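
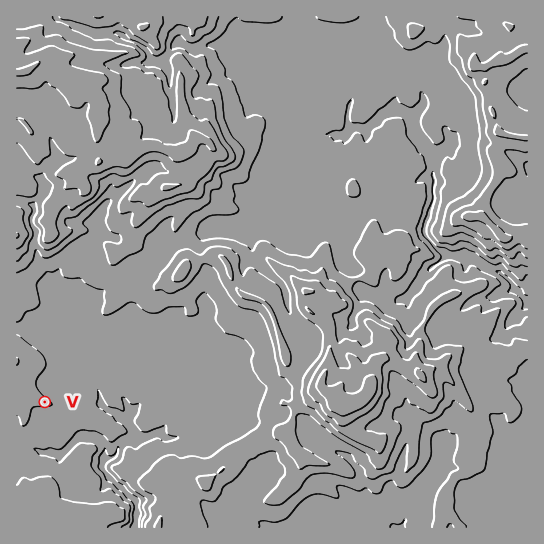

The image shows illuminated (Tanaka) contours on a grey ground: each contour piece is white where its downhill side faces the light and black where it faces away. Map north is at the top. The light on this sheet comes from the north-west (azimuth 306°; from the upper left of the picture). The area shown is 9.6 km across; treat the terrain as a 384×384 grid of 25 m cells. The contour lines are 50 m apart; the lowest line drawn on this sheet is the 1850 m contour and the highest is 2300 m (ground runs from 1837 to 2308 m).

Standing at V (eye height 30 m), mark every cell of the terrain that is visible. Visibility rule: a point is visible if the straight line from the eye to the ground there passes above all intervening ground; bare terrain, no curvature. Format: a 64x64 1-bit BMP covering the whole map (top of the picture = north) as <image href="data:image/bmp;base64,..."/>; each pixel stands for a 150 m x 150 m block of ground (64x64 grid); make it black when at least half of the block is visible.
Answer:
<image width="64" height="64" href="data:image/bmp;base64,Qk0+AgAAAAAAAD4AAAAoAAAAQAAAAEAAAAABAAEAAAAAAAACAAATCwAAEwsAAAIAAAAAAAAA////AAAAAAD4gMAAAAAAAP/4wAAAAAAA//zgAAAAAAD3/GAAAAAAAP8QIAAAAAAA/8PhAAAAAAD/x/mAAAAAAP+P7cAQAAAA+wf/4DAAAAABhf/wYAAAAACA//zAGAAA/BAT/8BAAAD+ORo/wYAAAP/hjw/jgAAA/8HPh++AAAD/GP/H/wAAAP+Sf8e/AAAA/4d/z/wAAAD/L/+f/AAAAP5//3/+AAAA/v/+/8YAAAA5//7fwgAAAAP3/n+AAAAAB+f+f4AAAAAP9/7/gAAAAB////+CAAAA///+/wwAAAD///z/EAAAAP///P4QAAAA7//88BAAAAD/+PjgAAAAAP/8eOAAAAAA//5Y4AAAAAD8/9hAAAAAAP5/MAAAAAAA/+IwAAAAAADPwjAAAAAAAAAbEAAAAAAAAD/4AAAAAAAB//wAAAAAAAf3/wAAAAAAQ/H+AAAAAAADODwAAAAAAAMcAAAAAAAAAD4AAAAAAAAgPwAgAAAAACABgEAAAAAAYADAAAAAAABgAAAAAAAAAMAAAAAAAAAAgAAAAAAAAAAAAAAAAAAAAAAAAAAAAAAAAAAAAAAAAAAAAAAAAAAAAAAAAAAAAAAAgAAAAAAAAAAgAAAAAAAAAAAAAAAAAAAAAAAAAAAAAAAAAAAAAAAAAAAAAAAAAAAAAAAAAAAAAAAAAAAAAAAAAA=="/>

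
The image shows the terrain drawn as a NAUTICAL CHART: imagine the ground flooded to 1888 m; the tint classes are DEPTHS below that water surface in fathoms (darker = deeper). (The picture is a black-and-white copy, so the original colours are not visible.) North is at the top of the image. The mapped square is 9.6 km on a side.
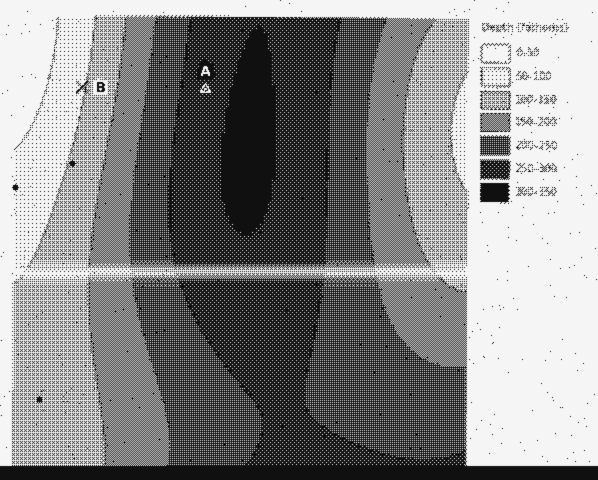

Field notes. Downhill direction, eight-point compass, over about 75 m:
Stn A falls E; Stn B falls E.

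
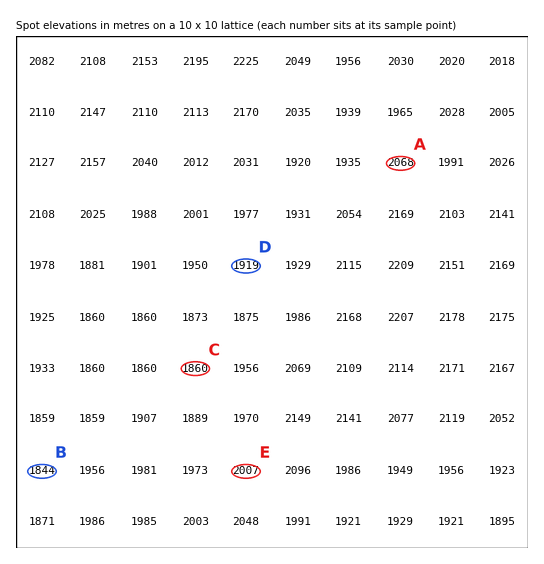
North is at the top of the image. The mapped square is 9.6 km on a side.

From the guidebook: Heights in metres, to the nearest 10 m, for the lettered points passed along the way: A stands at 2070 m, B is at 1840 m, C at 1860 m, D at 1920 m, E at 2010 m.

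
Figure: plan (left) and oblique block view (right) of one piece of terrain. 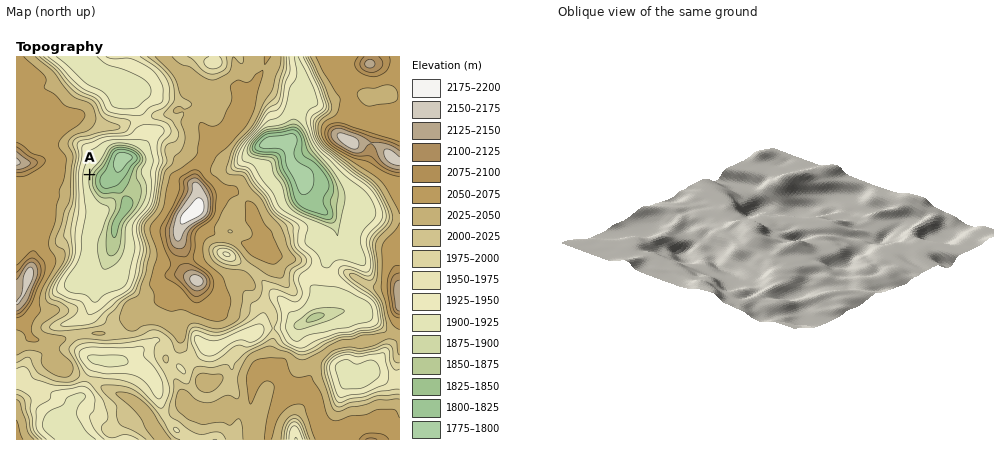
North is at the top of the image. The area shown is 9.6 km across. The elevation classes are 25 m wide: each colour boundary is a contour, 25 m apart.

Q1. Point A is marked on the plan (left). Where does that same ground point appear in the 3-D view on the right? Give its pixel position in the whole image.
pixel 674 260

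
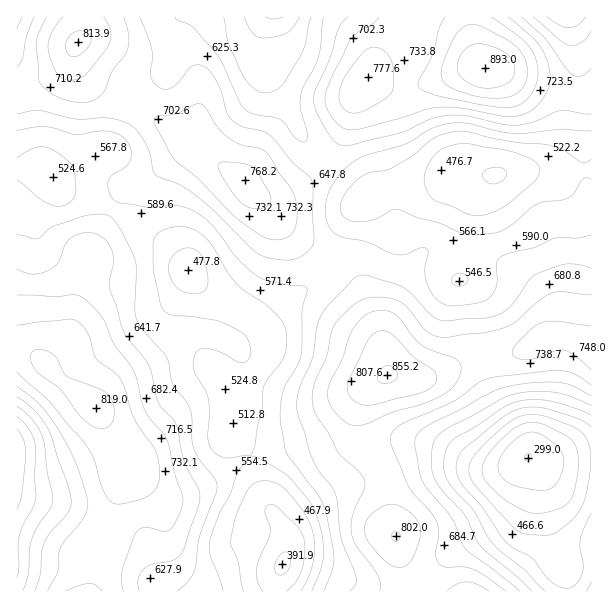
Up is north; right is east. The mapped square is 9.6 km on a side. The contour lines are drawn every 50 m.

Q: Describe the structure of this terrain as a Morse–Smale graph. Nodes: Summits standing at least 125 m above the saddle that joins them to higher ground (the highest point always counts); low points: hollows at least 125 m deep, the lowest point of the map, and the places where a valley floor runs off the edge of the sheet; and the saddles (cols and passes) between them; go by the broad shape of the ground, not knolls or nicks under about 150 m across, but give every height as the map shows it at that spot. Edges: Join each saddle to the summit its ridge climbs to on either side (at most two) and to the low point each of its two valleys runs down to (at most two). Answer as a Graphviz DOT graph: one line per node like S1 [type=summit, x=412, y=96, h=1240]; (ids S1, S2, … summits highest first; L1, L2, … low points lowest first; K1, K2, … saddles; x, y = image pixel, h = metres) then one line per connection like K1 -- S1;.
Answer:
graph terrain {
  S1 [type=summit, x=485, y=68, h=893];
  S2 [type=summit, x=387, y=375, h=855];
  S3 [type=summit, x=96, y=408, h=819];
  S4 [type=summit, x=78, y=42, h=814];
  L1 [type=low, x=528, y=458, h=299];
  L2 [type=low, x=284, y=564, h=392];
  L3 [type=low, x=275, y=17, h=443];
  L4 [type=low, x=495, y=174, h=446];
  L5 [type=low, x=17, y=459, h=459];
  L6 [type=low, x=567, y=17, h=513];
  K1 [type=saddle, x=108, y=521, h=735];
  K2 [type=saddle, x=486, y=357, h=731];
  K3 [type=saddle, x=384, y=470, h=714];
  K4 [type=saddle, x=144, y=108, h=692];
  K5 [type=saddle, x=576, y=96, h=669];
  K6 [type=saddle, x=327, y=254, h=633];
  K7 [type=saddle, x=330, y=161, h=625];
  K8 [type=saddle, x=113, y=209, h=596];
  K9 [type=saddle, x=584, y=170, h=548];
  K1 -- S3;
  K1 -- L2;
  K1 -- L5;
  K2 -- S2;
  K2 -- L1;
  K2 -- L4;
  K3 -- S2;
  K3 -- L1;
  K3 -- L2;
  K4 -- S4;
  K4 -- L2;
  K4 -- L3;
  K5 -- S1;
  K5 -- L4;
  K5 -- L6;
  K6 -- S2;
  K6 -- S4;
  K6 -- L2;
  K6 -- L4;
  K7 -- S1;
  K7 -- S4;
  K7 -- L4;
  K7 -- L3;
  K8 -- S3;
  K8 -- S4;
  K8 -- L2;
  K9 -- S1;
  K9 -- S2;
  K9 -- L4;
}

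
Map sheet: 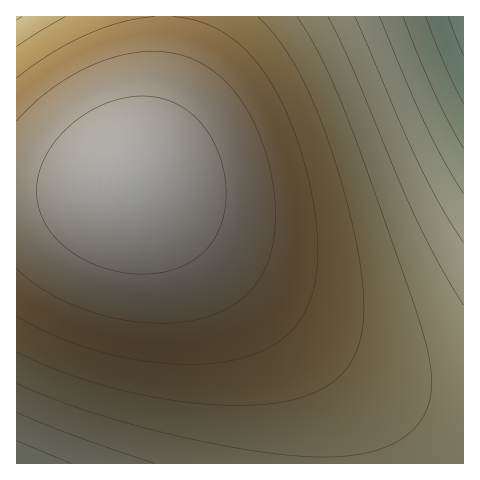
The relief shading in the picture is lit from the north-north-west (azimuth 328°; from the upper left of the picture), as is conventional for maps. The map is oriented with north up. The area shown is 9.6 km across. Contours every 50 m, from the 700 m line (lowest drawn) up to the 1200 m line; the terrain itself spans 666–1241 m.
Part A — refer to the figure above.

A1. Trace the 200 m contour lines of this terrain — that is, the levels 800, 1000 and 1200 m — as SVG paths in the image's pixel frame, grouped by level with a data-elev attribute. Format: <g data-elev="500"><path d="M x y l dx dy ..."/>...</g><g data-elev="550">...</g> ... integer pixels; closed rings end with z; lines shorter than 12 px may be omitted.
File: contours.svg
<g data-elev="800"><path d="M463 148l-29-57-31-74"/></g><g data-elev="1000"><path d="M17 383l58 24 68 20 77 18 67 10 46 2 36-5 15-4 14-7 12-8 9-10 9-17 4-21-2-24-8-33-50-142-28-76-24-54-23-39"/></g><g data-elev="1200"><path d="M128 273l18 1 18-2 16-5 13-7 12-9 9-12 7-14 4-16 1-19-2-19-6-19-9-18-10-14-14-11-14-8-17-4-18-1-19 4-19 7-18 11-17 14-12 15-9 17-5 17 0 16 3 16 7 14 11 14 14 11 17 10 19 7z"/></g>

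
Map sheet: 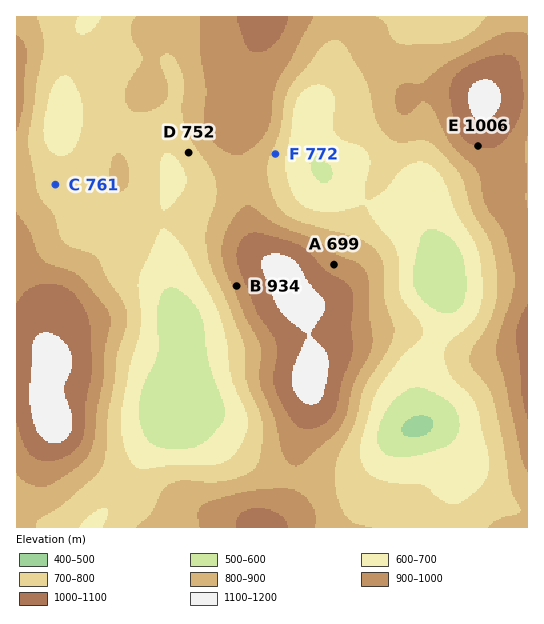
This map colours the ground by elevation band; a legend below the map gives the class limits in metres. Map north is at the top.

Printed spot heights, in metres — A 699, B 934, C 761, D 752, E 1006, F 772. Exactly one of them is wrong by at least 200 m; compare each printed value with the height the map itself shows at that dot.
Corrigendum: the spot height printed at A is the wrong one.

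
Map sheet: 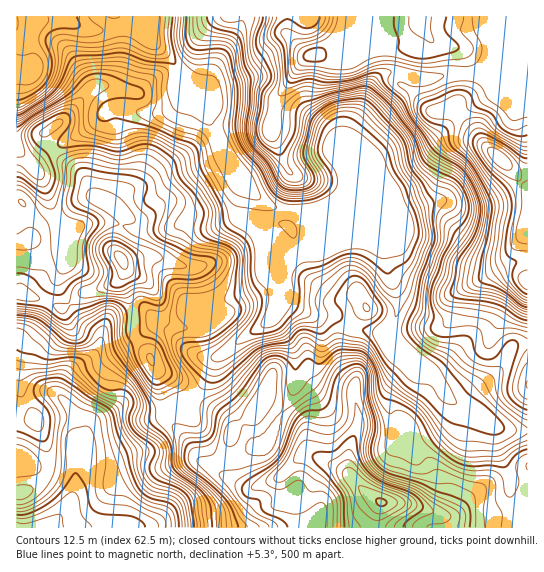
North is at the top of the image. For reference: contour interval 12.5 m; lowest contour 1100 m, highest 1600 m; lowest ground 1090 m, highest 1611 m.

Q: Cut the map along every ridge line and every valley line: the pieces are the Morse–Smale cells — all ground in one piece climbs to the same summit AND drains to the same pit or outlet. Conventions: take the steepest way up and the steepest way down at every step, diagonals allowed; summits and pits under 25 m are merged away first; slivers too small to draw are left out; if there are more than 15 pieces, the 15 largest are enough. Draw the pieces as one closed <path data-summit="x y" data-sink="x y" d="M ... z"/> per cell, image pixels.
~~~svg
<path data-summit="499 158" data-sink="17 70" d="M527 16l-39 1 3 41-10 15-35 2-15 4-10 0-16-6-16-1-11 5-9 12-8 20-12 20-5 18-1 17-2-14-9-17-9-8-20-10-61-10-27-1-10-7 4 9-1 9 4 14 11 21 22 36-4 19 0 12 18 16 2 5 2 12 14 33 4 16 30 16 24 1 22 13 21 4 7 0 2-2 5 11 21 19 17 10 10 11 5 12 9 9 8 4 20-23 15-11 6-7 6-16 5-5 14-2z"/><path data-summit="381 502" data-sink="17 70" d="M279 293l-6 24-55 39-14 27-17 18-23 8 1 8 15 14 16 24 7 8 44 25 6 0 26-11 20-20 6-2 10 1 19 9-8 2-7 7-8 16-14 16 4 22 227-1-1-96-29-3-20-13-24-12-9-9-8-16-7-7-24-15-14-14-5-11-2 2-7 0-21-4-22-13-28-3-22-10z"/><path data-summit="122 259" data-sink="17 70" d="M183 79l4 12-18 20-8 2-18 0-20-6-12 0-18 18-35 20-25 20-17-16 0 144 19 4 28 11 19-15 28-8 12-9-1 7 8 16 4 15-1 17 3 7 14 17 7 15 7 36 2 2 22-7 20-22 8-20 28-22 24-14 6-6 6-16 0-14-15-33-3-16-2-5-18-16 0-12 4-19-22-36-11-21-4-14 1-9-4-9-8-10z"/><path data-summit="419 17" data-sink="17 70" d="M487 16l-244 0-7 18-24 40-5 16-6 1 10 12 4 1 27 1 36 7 20 1 19 8 12 8 7 9 5 12 2 14 1-17 5-18 26-48 14-9 16 1 16 6 10 0 15-4 35-2 10-15z"/><path data-summit="499 158" data-sink="17 70" d="M242 16l-225 0-1 131 17 18 25-20 35-20 18-18 12 0 20 6 18 0 8-2 18-20-5-14 17 12 7 2 14-33 21-35z"/><path data-summit="381 502" data-sink="17 527" d="M131 405l-9 0-27 15-19 25 0 34-5 23-7 11-17 15 252 0-2-22 14-16 8-16 7-7 6-2-17-9-10-1-6 2-20 20-26 11-6 0-44-25-7-8-16-24-15-14-2-8-13 2z"/><path data-summit="122 259" data-sink="17 527" d="M121 277l-11 8-28 8-19 15-41-15-6 1 0 112 29-14 10 1 13 12 13 20 0 8-4 11 18-24 27-15 9 0 19 6 14-2-8-39-7-15-14-17-3-7 0-24z"/><path data-summit="499 158" data-sink="17 527" d="M51 392l-10 1-25 14 1 121 33-1 14-14 9-19 3-15 0-37 5-9 0-8-13-20-9-9z"/><path data-summit="527 385" data-sink="17 70" d="M527 344l-13 1-5 5-6 16-6 7-15 11-13 13-6 10 35 21 29 3z"/>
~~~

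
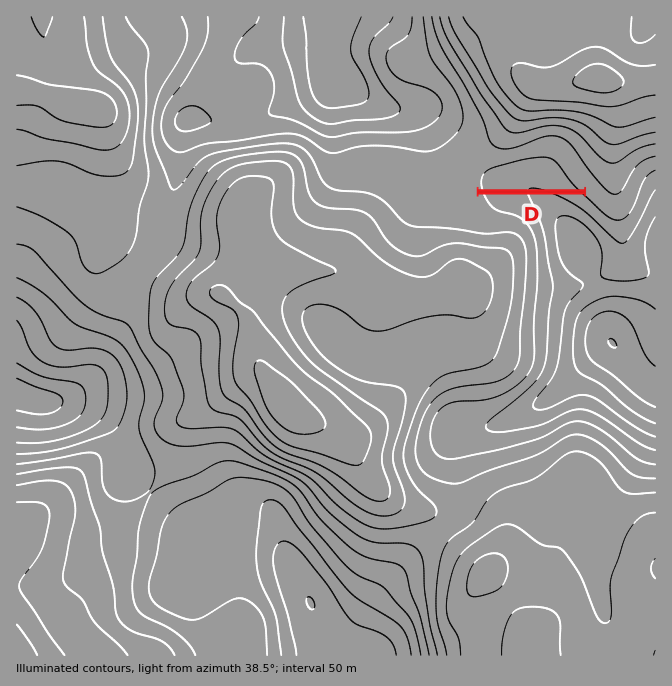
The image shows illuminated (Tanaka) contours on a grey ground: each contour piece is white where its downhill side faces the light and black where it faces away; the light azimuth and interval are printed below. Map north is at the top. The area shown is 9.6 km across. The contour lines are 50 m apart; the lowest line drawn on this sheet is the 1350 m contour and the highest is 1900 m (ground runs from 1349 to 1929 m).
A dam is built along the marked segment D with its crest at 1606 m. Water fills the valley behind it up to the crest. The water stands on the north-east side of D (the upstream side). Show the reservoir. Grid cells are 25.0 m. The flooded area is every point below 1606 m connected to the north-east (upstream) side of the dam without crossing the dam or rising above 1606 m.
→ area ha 60.5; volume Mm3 15.1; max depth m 56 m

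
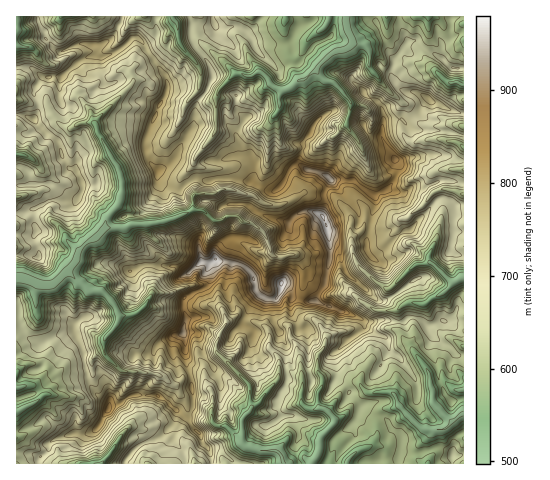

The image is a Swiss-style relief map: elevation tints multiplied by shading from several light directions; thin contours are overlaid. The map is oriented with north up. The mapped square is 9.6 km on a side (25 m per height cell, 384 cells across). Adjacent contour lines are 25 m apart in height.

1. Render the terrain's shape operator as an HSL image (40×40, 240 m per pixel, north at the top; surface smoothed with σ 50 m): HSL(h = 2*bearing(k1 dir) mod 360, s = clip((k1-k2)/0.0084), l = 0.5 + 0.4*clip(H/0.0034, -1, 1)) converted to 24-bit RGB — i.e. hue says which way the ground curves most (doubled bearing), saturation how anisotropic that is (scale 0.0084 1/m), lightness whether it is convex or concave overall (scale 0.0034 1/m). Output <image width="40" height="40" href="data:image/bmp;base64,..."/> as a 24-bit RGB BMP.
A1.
<image width="40" height="40" href="data:image/bmp;base64,Qk32EgAAAAAAADYAAAAoAAAAKAAAACgAAAABABgAAAAAAMASAAATCwAAEwsAAAAAAAAAAAAAi32VdoyXpIOKgXVulHVzj1Nxc6F7gLNNW3ZzwqCzfI10g02FhqScf4KEdnJzm3iMdXuCxemWXEp4ks3Od4SsfIOVzoy4bEiEkX5ve3lNOYFcun97mYyBM1dSkZChh4CsopGgdXCWkIODe3BugnN0f5SNnoOkmYKlfoeIczxFqY2BVEtPkHp7moWqkH1/oLOKFVBNhYxWz5GgbGqQcYV1iX6Ifq2VajNyqaSlnpS+ja6ZUF9GZDouaUgrbHsxS29eyrHGdVuRj6KqU1Nvb4N8yZCpUG9cRGYzjnJSaXxzm5V+YopqgYCnmozBbYShboBzV3lFYn1fZH5dsYK8xaXhd57BvIO3gKN4mYqDBS4msZuqbntyoHyjd4F4hWhphEdy2vjTUU93aZtudzplfUiTkoqYrqepi4uPL15PobWJm4lwH25d2ZS6aXdklpKhjnSQZnl9d3aBk6GOgqGQemaPX4dYZIqdzHaSlHiZtYW8V2lVY7aPeGNeWohef2mP9M3ReV12dXWZSoJKlY+RXnJennNwgWFuf+mKbXA4Jg0RJyMM0/rROzmitL3ZsIzAnIiQYYSFiHB3m2yehKWUH0s+yZuriXyFhIuEam99f62BmaWVcDRHeG1edp2ARYZ4W3tZT3VahXqVp7SqZCZYfZqlpqqTdbR8q2WCwsaxUVFNV4h6YHNbcWdlZ1VWksiypnFuksLACAAzdmONyKi8EUEtmUU3eXNIh6ZvkJjBe7zAc3Nfrz5IqVJ5HVQ1tZmDeYGBb6OYiI2cgkKAhHNzc6qnf2V9oEBJOnFNoISbE0gPkV1ki6Cib5yBjkl7ViY/a6mM1cet8MXwSTlBZ2dXfHBfnuzFeGh+nGNsZShlAQ5Mv72KWk1IgqeBJn4Zs4+ir6KOjI1cLg8yj82cwZOVGWdctoiibqeDlYu7oou+osLDTk6Bra+ghqZrgDt6mLuioW3Lc3Zjyo/Bg2aCf4qMdmyWgHyogLSwV1l6lbJ6SHV6t5SpfJChq7elhm6OeS19vsylSnKALw5AtLKPi2WYfL69++fQBS4h3qavnKSRBhEtzbVolXSCinWWhqeAi6ShdFQlSk4RUTkkeYt7mZZ9gJqUTEZffbJ0VVUlyoiyaY1je4h6fnyXgIGSdXePjb1/i5aHoq2Hj5SxPV6YZ3arWG6GVRkzXp9fzuGCdEqAe5SakX1utvDiMwAbotR3mH2LEywqqr2jFAs86e/cFRw7vp2PfIFxal5vuZmhhImOgpSSgYWDkcCMfGiFqryOjENtrdLEMHNIsZrAcnuYloR8Y3Btf3SFdaSTrOCzlKCbUwMEZno0jJVZjL+QlZedg4NyqMh9Wld8nLuYn9nNMwAbn+OtiYCHk6eQCQ80nGleJBdajJ9UrpaQjKdxe2V5dn2GV4R9uJSVdF18dJFzhKiLThFHq9CInK6LajtkdXOHjYqSYn5sjYaIdXiDenV4eIdgtrlwbyJPhbrDwaKxppurqqSJjIZ+aEF/i9GLgVR8Q7tgMwARIKyZxIOecoSKrMPHQCJaj7JxMixjj5yBzrjUpaZ8W4Rne3uBXnN3jH9sbWeSo8y4eFNmeoeAhoF2cIFyj6ipe4V1ioWOnoqZbYF6iHaEdaJ0iKBwUEdyopeLkoedkHmOgISMwIWekY9yS2hnoZpzocVpUVlm79vshq2dpqNupraHLyA7f6aHqby3cHd0q2GQACwzrGp1tYKNWXdiX1RnY3RllMVxgV5da0qFopmWdXN+i8O9bUtDfpGHd5ikh3udoHmohHSRocWUfWNZho5BIF47nJZ+joaKg4CKZWx+oI7FvZbdimmmuMXAuqa5PW98yYKTTpNwq5uUMBx8y82jKQpFdJOfi5uaPB9qPYU/lHqC3JbRV4uLlNPjtIm1c0FoVWt9lpV1gZmDcUE+ibuumrSIaZWCh0xxj32BhIqGsXqDkoSau5+hTaKlX4FmgneIjIKTfoh/YXV8k3F0n2FgXVMkpLubDVlwo31ah6GLd0AuU1KCkIZMQlRSWIV0lHNsjmRqq3+HZ35rXXdPo5SqjluVd5qumaC3QkBunM22q2OukaKph3mMtL+LTE1vbHuCko6AmcGXhnSXqaK4v4acYXN8kTdDETYEc3V/omFhdG9qgH9eXYV/gXGRqamaKAMwa7eAu5F2gmlza3xglpVktcuIlUZHWUhEf3NgVrW6zun9dYWygHBtUUsVZ1cieYWKjp+xklCbobCXcnaTpYx4m76IUTd4irq4jaG1wqSWia1oiY+BlZl6MQknuJx8v42MD1BPw6TGdpO6o4emeGNdc1VThYxacWSaYEh8f295m3N9oqPRp8ynzLm0Unji1tf1RrrLc4d3dGVpTSA+ekdL1uz1n4OnV3NIVkkbLm0dk61xiDR+xb6cvYeEdFGGdX1AT1k+yK96b5hjZEFAUUIlqoO3N45UlKCJrJy1SV5BdV05BD0AsYlv5Z/mgJdyj62JTUx4bmOYsu6uWSdR6L+fTaZ3TVdyfoBq1nmBbqOLcl9ti2aK1PfxiW+ZK0Y08bHjbn+NqpOScXOEDVgxs5iaf3trfmdegms7V4BgYpdWfzxdmZdue4FgbHd+mpNwk7R1cU1ySHV1Z3jA+9Dzj72Tv6SctK+KUmtqW31tYGdsvNCrO0mZv8rOnoqvO0V7ZmV+zr+bVERVhnaXturdXx4wq3pXeaxsCTwk9NPypZeytd/qYA08JWoiYlZAfWtWwNevVJisYnxwUHiHyYLIfoSscIasmsvFs4rAmHG7jIW9kJ3SNbWW23e6Q5iEo3yORFN8jnOd0Prvj19pRXyLVY2CtGJ2dE+Lf2CEnYWBYF6MquibNg8me4iCh6ipq3ujeY9vAjEKoadWMwAWqMmEbENhoJrqpLbYraSgdXCcd5tlW2l8msS6g4OokFqRoJRrYWiOiWdjephjQFNoiltYTlZLzeixvZSmWWShgnVggm9XeYuLVmx8NyQAV2wYi1xMeYdsgm18e12CeaSOZjJ5odeuhHl6c3aD3aDYQ1ynV2eSqZHPurC0l6jNjIhRcpdcgY56ioSfjFxxYX9WSJA+bGhXgF1+kMyYXDJSmsKkdlqAe1ldeI+RZHCP1+OjsK6agFlvfoVrfjQystjCGwAz2dqhgmibPX+Ni6F/eW1+hH+GXElyYI1vsrOGanh0s4WDNn02dgsVobaVI1tauJ9+fIFnhI6xpIeImZyzmqq1TCdKfVRaSHRXYn51YMODgj5lZ5GpopOK1Nn3usPyoL3bfYGf7r66A1xYu4aPn7jXsLTdmoSPRyZdsJCVl6WSRkGHsJ2MlaaKobmdTDJ7MZdEvpl9hICGYH9v4HLboMzEiYyVJDhloat5lICLXIlOn6yPeaNhLwQPqMeVo6iXbnSRTIl2t1Ggn6tFMzcMMDYIIzECJkcSamZknJ+k3/XWGxYrPTlB8tnaMx4AbistjKeVYbq3x6WeR09hspCArOOaa3JnckGOy7efpp2AcINyWodXWZhx34qmg32FW2yEnKJ9kohhooyylo+JmHx9npy7mIyemaeBeJOFa0hbGWFHophxkkFyyoKkin6oaXGPVGM+AjMAMyIArXavpWmaY25RbrCRyPL3fJKwd2t9do2X3rf1zeP1ycO1b1hwgj14lLqLe3V8fI5xfFRolpCGBToO2n+qjHGMbpB0maiHfIh6mHV8sHykeYKygYKatpSUfIWUlZ17ibSDNExlkIaMsISaaXaDxLq3h3SkNGW/0tb5zPD/vn+ul6vWj6LDUhIkkm48aZ9YMGoqY4REY1c50MdOazpkfZ6KfVtofVhakI6BZWVifoqBlYKYFlZH16TCe6C0fJ+6lZC3XopgY31MbYNtgIyPimRdfVmborKgn3+OExtXfoZ3gnd9qqOQhnSRk56xrzuGnYBthbVXHzMAMxsAm4RnZ83Ghpqxz6LBZYWPcXB8Z3Niym1KY6taY09Rb3OKjdHQp3DEmZ6yWoOdtJGyuo/CIksRLiAFcEkye01MbKFuZ2mPiD5dc35ufrp6YVuBtKaLgpl7MhdUf4hkamlc0s6PcIVvUnZmsHazhKnIrY/GqqjnkKfQfIuYhZR7gXSPenl/jHF9j1ViTVNJhbXApZ3WUW/PkKSWaGZ8iF5GqKFYfGtBMWoXdWtxl4udkZjMipa0nMzViYS0elFig4RukqyPrLKJaXF2vL2zf2WPZ1Npiodzjol7kLulqnqrjoGBJYlidjUldXc3a3dEcHdcfIFxtLmDKSlbfneI05C6ne/ugI3AjnJiuWJ2d4BvnqGIKQs6onBnn49+q7ilfHmecltccnhlbmM9dmo1MR8CZko6dpR7fXeBcaSNrqN9p4KRTZ9aMQcvgpyTbGiJrNeQbXp5dmiBrI+KkG5oRI56qXaknYqaioGgeoKTip6NDxlTYZKdY3OEzJpnWWlqkoKAlW+PZo5vcZh5fUJ4lbSHi8GdlHm9r5Phmmm3jI29j5vEbKi4wLi8b5qYfYh/fqF4Z1+ArLSKpLGEd1R9e4h9lZSZX3aPycqPeINwVGZ0qomVoXl5SWZZY4KEn3+CjXBwbaKbcmSTFxpeUyxgkp2MtLuhcWpCNGg5Z0ubpamsPhJKg59ulpd5cq50Y15cUVM1X25Ze4x0X1xSUAoPjY2qo2qrkr+gcp2RYml8q2eiuM+aRAZJgah/d4iIZYGDxJuMjH58U3pbcXOSuY+TnoKFFU9LlGdFnr6TdJpiSWVmRD11LSBYn8mLfmB3y6mupJG2Anw8kH5mXjNRae+82s+wbWBoajplnIqVhHakhnarorrbq9f0ZVNNncGlcIZyclBgq5SJNU4eXl0XU3CSj5aOeX2Cc3t/doKBoJuGrp+qFE9PsYJwm56WW1WBxdCrgFl5zYqUiZ2QKYFqVj2KTTZccodn2aO0n4lfWD4iABMz4OXrSzqs3MyPYFqEeJWegmlvhXtqiJaXdF1DZkMulImoiGtwgmmIiGOFfYiLlqidYSFva5JkdYp0h4GFdoKDaHF72q2LcXRpcomFnpeThaCUmGas2ue4pK+ngJqdn4mruYe1ElFNkJ6vaLx7ZnJrzJ+05NzvLVbNptmaKgkmx+mCaGJkioeanWiZh1hheWZzmsTSn8b0alExmqxla1p2kouQX3VgkE5VqaOvhH17Y4F5dICGlZaxaHOXdHmXm4d2lmheCj8q536IPGpGlnE90ddcRIBIbnVz59PDDwxWqtbYmXV4do18gZx82eqsSwE1qWZXdO/vpsSyi3CZeCw4YnRgnbCuh7TUg2SKfEs+Z39zvpWJZFZrh4twfHNkV2dqWoFdq4GtmYWcU31rd3huobSSVE1e6ta2cnKOqJWiKThQvIp6GIVnuaOhtVe4eGFLeJVMYjMbKFghnIRybZp3V6OOgiMyaEZMjOuzv6zKg2lofUNbh8fKncLIdHNpX2xmP1Vvbn9pRmxUe3VYssPmWWHeoZOyXU18ipyka4Z3VHpgpJGcZkhuc2hbameDr9iYjHmaopCUAwo/5Na8kYW6J3EtOCwXrb9zNwsu5O7dZWeYV3Y9dpllfyNMVFuJvejsf6NQQWNDKwgln8+ddnxshYdseYBtjGlgrSkvUmRMiYTSseTUUy05KysPp3d/poiNfnJni4RnbmhYXWlbT4R1hldqg8+WeGx1RlJ7gbGgQBRAqdiYgkNak1h8wu7oWh5ieLyYgZKVkF+6tKawUH59Q5Z6gWdlYYyA68C0FwUu1fbjyJd7dYJuiYN3kGVbYjNnl+XTrbPflp+VqWZwjlNisYaCKHAwZ3M7p4miiJefyKDaaoN4T1dqb495f42Ahod7jayUMwAXuvXOcC9CaGBrjLqOZzZ0m8SsfY2Rf2xvhGxvcX2EmYeNUHRkVYZJY21VdHRWLxZmdygwibSXi21/jZeje0+MmNvajGlxk4l7pzY/S1dfYLKFWayBgWmB0bjrprThrIvOaIxqxXvHY1SSpOSwgnhqpm2IIg8tptWmd0RQe3qGiaWrkquZSytlkLCBcm2BfIKWlI2KZXl0vpKttIayW3pnXJWLe3hdVlpnfY1gfGF/pYKJfXiJYY6Wg1VolHqBXoVeWmdKf0dLt9+kUm9qlWlnfq1kYGpHUGFOqnV4G0xOpqGeglZ5r4uEQaGVCgAz29uhdXaNkpSGgoV0b1BelcazfWt0eX55c4B7nXp6mnuDNXsyW2dswbaeclh5j2dyY3Fnmc2Ndl1yhrSEcmhyY2Z5tbuOiGl3pIyuQkqDr6HKi5leU109ksuzoH2siYKViY5+YGBm47abKmYwiViM1cmBPW9GLhcuwdudZWedt8OfdYCJgJyTeXVswX6dgIFxb4BfeWlfiZuax5S8QX6P5MeJX1t8lHeNi5+ql7KKf3GJippyXH2CimeWsZ1/m5mBhVhg"/>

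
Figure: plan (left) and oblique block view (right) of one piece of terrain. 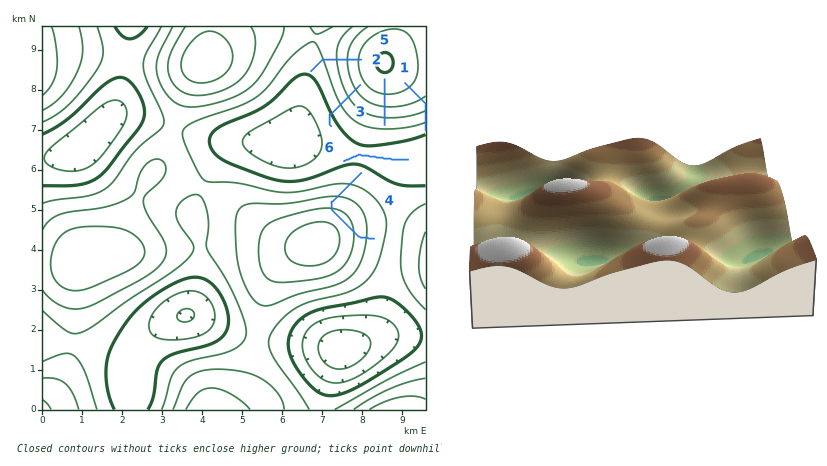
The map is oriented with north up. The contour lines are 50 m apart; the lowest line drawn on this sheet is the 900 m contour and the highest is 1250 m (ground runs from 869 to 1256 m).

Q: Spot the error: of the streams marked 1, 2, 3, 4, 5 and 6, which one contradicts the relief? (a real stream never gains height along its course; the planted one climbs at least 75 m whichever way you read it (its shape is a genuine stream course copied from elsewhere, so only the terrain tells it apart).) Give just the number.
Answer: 4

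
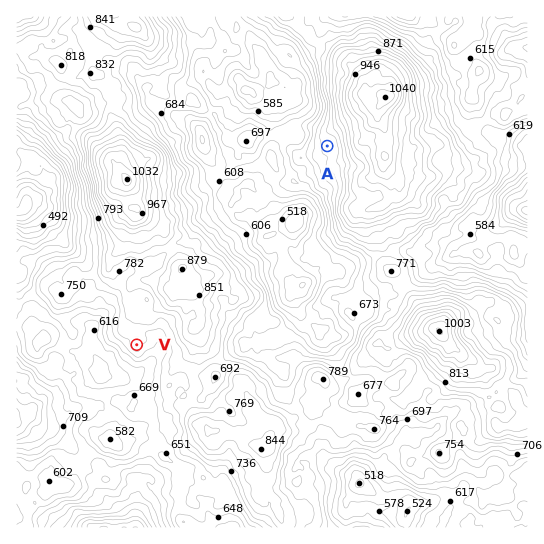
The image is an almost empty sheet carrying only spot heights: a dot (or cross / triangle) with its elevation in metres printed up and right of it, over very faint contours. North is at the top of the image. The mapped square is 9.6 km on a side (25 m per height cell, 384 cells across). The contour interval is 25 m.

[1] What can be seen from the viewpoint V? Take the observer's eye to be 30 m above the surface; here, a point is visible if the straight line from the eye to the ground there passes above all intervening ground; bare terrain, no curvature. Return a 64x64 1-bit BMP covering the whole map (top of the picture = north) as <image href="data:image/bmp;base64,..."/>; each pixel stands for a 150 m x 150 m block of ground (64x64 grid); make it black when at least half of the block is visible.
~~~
<image width="64" height="64" href="data:image/bmp;base64,Qk0+AgAAAAAAAD4AAAAoAAAAQAAAAEAAAAABAAEAAAAAAAACAAATCwAAEwsAAAIAAAAAAAAA////AAAAAAAP/+AAAAAAAD//wAAAAAAAP//AAAAAAAAv/+4AAAAAAAB/hgAAAAAAADwEAAAAAAAAR+AAAAAAAAAf8AAAAAAAAP/AAAAAAAAB+4AAAAAAAAPh4AcAAAAAF8D8BwAAADDfAH9cAAAAML8gf9gAAAASv/Pv3AAAAAD////sAAAAAP//9OAAAAAA///+cAQAAAD//+QwAAAAAP//8BgAAAAA///4AAAAAADP/fwAAAAAAMf//AAAAAAAw9/8AAAAAADjh/wAAAAIAPOH/AAAAAAA/4P8AAAAAADHgHgAAAAAAIfwfAAAAAAAA/7gAAAAAAABu4AAAAAAAAH4AAAAAAAAABwAAAAAAAAAHAAAAAAAAAAPAAAAAAAAAAfAAAAAAAAAD+AAAAAAAAAPwAAAAAAAAA+AAAAAAAAAFwAAAAAAAAAQAAAAAAAAADgAAAAAAAAAHAAAAAAAAAAAAAAAAAAAAAAAAAAAAAAAAAAAAAAAAAAAAAAAAAAAAAAAAAAAAAAAAAAAAAAAAAAAAAAAAAAAAAAAAAAAAAAAAAAAAAAAAAAAAAAAAAAAAAAAAAAAAAAAAAAAAAAAAAAAAAAAAAAAAAAAAAAAAAAAAAAAAAAAAAAAAAAAAAAAAAAAAAAAAAAAAAAAAAAAAAAAAAAAAAAAAAAAAAAAAAAAAAAAAAAAAA=="/>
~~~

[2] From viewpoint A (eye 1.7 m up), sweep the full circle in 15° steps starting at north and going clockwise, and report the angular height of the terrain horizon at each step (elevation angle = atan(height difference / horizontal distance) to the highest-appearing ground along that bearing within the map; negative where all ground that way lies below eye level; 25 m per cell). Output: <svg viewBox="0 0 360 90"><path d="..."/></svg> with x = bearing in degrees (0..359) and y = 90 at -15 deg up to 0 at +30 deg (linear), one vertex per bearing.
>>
<svg viewBox="0 0 360 90"><path d="M0 55l15-9 15-10 15-2 15-1 15-3 15 0 15 6 15 7 15 2 15 4 15 5 15 6 15-1 15-1 15-1 15 0 15-3 15 0 15 5 15-2 15 7 15-1 15-4"/></svg>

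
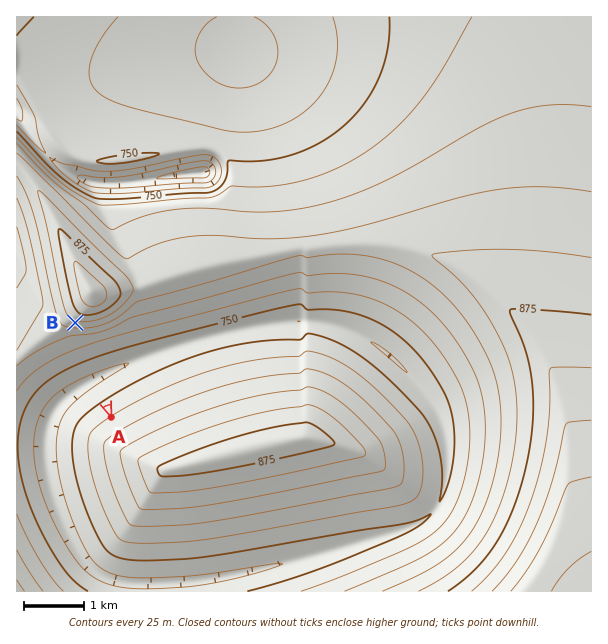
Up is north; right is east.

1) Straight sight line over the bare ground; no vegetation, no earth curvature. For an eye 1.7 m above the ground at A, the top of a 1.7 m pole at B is visible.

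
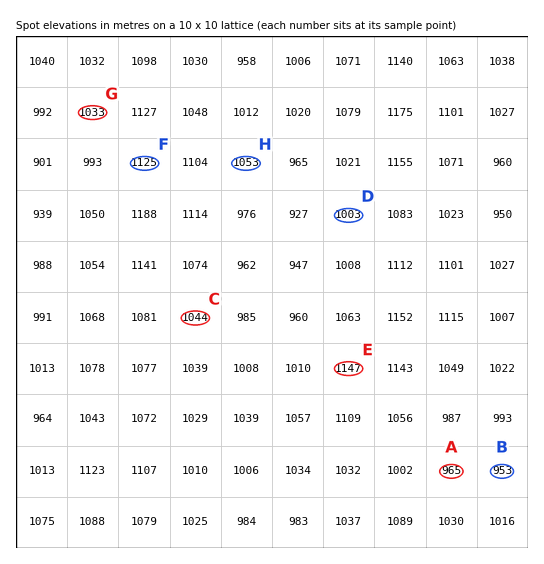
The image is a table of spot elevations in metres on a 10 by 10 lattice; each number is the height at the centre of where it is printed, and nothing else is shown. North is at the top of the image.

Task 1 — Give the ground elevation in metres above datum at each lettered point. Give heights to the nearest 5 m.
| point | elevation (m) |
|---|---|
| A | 965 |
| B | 955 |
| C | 1045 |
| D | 1005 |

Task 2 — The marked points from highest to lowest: E F H G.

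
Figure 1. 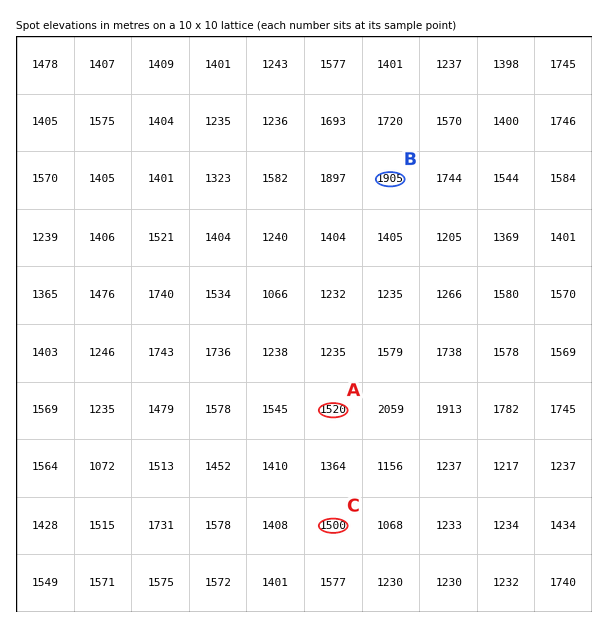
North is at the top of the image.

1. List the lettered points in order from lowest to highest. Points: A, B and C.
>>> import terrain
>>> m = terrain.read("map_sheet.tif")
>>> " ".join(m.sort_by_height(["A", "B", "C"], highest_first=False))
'C A B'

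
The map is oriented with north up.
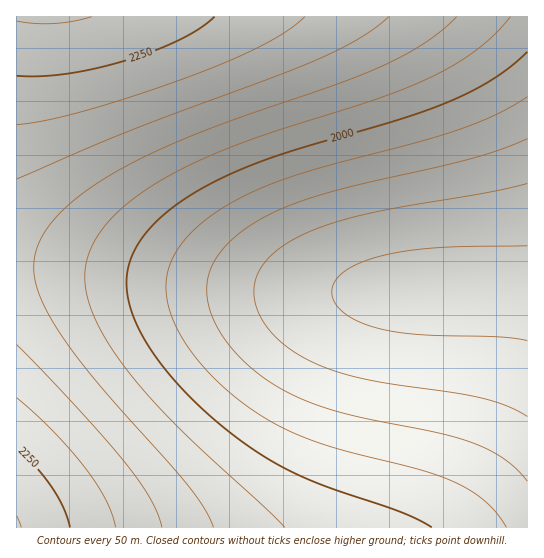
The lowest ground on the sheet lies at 1780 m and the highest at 2310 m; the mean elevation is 2010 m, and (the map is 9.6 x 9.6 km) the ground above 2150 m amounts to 16.8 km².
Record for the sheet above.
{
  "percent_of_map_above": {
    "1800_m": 94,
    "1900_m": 73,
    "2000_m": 50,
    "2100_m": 28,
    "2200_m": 10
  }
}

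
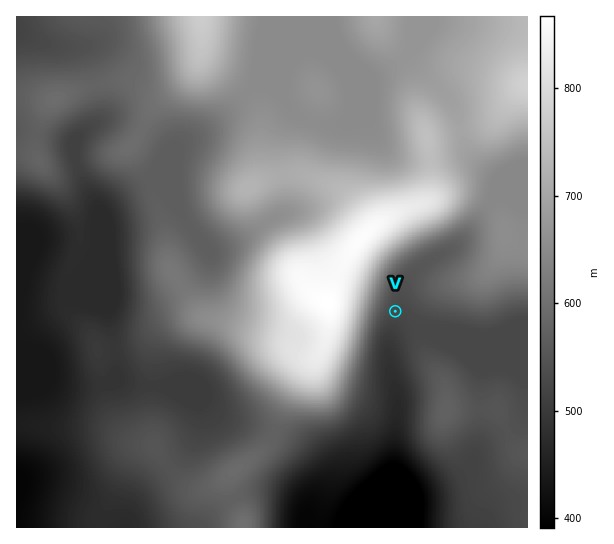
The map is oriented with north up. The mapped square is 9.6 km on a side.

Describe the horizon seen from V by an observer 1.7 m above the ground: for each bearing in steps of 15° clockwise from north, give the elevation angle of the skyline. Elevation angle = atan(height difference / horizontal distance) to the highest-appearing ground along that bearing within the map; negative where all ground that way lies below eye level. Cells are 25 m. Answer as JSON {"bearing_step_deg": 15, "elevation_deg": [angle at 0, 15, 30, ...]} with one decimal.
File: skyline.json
{"bearing_step_deg": 15, "elevation_deg": [10.6, 8.5, 5.0, 2.7, 3.2, 3.1, 1.3, 0.2, 0.0, 0.7, 1.3, 0.4, -1.8, -0.8, 2.0, 7.9, 12.8, 16.0, 17.9, 18.4, 17.8, 16.4, 14.5, 12.6]}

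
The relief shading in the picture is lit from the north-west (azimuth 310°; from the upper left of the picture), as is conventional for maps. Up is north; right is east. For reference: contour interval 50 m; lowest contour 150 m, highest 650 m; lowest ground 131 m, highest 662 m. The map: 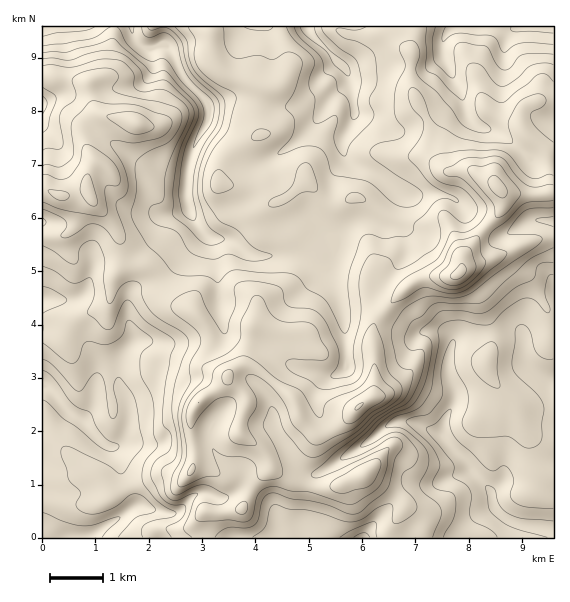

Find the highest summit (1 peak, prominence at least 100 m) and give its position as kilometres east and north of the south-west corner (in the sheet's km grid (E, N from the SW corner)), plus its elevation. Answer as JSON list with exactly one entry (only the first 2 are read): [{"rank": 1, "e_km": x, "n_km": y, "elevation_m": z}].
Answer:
[{"rank": 1, "e_km": 7.81, "n_km": 4.96, "elevation_m": 662}]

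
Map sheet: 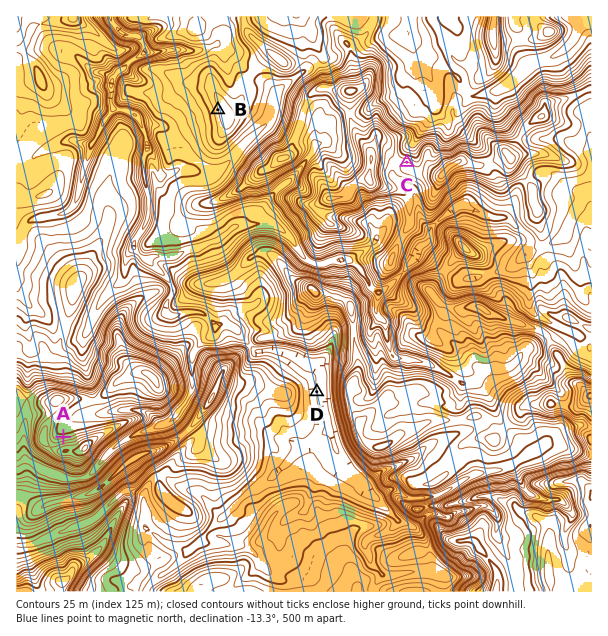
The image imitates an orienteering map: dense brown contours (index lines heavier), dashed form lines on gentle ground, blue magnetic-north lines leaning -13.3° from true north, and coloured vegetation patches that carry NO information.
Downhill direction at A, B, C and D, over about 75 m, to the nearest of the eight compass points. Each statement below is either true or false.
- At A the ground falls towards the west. false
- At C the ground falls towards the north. true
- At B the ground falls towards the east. false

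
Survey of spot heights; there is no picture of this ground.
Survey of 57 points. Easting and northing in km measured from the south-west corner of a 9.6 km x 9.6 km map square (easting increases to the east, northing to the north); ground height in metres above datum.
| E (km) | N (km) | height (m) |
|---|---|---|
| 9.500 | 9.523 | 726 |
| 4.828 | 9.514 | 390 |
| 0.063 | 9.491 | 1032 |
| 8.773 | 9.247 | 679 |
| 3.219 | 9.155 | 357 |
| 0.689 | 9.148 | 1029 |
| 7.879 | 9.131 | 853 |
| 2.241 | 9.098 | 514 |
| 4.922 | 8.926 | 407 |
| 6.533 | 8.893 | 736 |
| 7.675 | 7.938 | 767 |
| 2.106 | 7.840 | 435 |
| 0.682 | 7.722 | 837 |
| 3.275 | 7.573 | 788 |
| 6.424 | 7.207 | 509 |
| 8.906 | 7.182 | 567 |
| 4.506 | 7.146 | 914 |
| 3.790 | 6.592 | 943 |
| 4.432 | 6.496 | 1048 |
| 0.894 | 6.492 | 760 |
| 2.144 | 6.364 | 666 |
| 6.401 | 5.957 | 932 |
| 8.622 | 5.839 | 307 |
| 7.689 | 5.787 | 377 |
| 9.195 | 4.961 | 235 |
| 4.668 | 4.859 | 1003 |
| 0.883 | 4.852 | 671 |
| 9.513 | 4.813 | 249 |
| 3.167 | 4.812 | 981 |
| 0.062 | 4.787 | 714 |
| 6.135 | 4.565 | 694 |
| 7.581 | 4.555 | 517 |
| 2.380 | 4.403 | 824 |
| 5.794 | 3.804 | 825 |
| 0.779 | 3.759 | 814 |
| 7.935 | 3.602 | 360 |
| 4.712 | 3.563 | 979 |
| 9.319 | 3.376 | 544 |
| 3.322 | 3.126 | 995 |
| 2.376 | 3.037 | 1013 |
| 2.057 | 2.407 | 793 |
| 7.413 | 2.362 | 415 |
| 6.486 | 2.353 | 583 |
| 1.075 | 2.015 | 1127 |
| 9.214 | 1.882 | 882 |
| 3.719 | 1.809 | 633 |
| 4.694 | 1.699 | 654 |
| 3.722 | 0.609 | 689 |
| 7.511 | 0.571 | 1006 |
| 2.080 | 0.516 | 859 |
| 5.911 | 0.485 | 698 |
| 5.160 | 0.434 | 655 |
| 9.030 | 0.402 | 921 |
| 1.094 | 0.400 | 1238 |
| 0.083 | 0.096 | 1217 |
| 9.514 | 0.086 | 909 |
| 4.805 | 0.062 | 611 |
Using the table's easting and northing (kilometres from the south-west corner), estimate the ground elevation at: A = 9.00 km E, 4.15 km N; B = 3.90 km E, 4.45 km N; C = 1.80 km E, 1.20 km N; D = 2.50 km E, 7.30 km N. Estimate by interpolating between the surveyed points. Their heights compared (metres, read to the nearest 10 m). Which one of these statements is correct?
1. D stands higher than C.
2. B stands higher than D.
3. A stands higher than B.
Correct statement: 2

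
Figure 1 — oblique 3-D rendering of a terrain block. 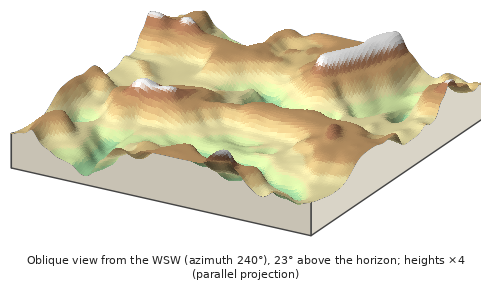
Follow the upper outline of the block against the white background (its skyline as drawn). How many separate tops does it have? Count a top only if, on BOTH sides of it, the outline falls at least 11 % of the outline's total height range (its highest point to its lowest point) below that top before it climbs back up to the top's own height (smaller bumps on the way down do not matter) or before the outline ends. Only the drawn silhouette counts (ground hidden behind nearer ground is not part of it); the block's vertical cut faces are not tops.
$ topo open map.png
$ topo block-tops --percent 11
2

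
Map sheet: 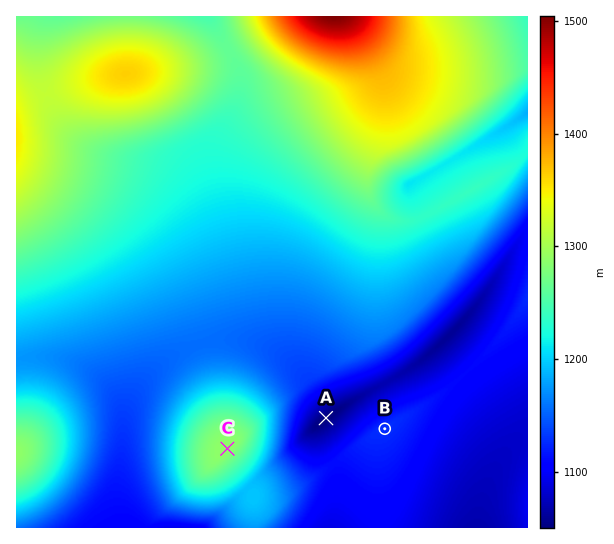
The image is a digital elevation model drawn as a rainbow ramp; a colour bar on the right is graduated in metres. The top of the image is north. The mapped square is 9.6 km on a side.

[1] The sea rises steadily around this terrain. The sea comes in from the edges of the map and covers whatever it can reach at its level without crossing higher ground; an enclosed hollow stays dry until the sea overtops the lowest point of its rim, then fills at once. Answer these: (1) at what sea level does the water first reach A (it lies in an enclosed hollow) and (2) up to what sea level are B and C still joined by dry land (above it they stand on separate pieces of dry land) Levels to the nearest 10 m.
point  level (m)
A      1100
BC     1110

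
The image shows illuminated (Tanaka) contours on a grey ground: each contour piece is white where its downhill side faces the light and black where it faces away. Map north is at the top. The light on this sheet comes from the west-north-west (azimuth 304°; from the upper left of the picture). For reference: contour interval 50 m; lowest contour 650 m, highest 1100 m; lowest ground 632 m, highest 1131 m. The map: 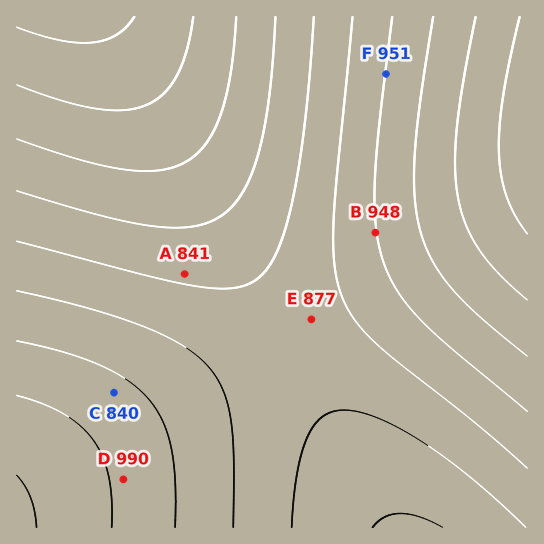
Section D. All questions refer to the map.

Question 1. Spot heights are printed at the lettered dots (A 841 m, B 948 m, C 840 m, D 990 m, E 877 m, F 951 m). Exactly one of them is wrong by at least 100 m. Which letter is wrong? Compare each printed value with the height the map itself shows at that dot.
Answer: C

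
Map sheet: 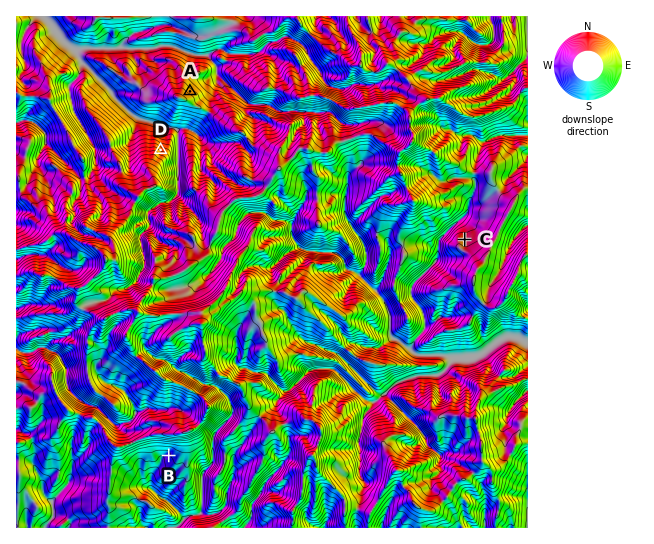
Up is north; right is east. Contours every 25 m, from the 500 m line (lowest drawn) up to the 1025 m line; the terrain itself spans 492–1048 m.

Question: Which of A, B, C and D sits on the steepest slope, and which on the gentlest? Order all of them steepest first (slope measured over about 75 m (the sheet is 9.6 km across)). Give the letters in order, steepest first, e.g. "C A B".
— D A B C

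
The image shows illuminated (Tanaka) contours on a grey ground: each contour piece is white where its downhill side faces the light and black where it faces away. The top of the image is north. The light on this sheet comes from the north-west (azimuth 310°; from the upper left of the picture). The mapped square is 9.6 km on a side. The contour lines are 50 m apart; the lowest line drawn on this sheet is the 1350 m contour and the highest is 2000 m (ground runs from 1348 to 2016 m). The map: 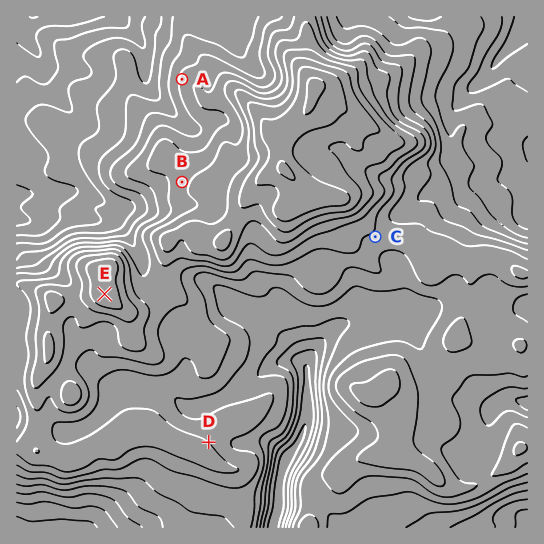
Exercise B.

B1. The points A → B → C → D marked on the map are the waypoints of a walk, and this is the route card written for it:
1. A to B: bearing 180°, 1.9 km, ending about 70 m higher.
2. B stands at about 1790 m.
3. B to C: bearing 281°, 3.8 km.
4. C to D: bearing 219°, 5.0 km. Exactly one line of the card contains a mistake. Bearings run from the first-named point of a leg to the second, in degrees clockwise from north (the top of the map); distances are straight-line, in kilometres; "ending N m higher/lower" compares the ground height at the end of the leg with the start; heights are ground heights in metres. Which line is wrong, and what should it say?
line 3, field bearing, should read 106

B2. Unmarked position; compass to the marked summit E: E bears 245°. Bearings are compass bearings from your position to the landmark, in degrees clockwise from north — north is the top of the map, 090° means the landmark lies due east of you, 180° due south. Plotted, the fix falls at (432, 142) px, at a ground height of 1690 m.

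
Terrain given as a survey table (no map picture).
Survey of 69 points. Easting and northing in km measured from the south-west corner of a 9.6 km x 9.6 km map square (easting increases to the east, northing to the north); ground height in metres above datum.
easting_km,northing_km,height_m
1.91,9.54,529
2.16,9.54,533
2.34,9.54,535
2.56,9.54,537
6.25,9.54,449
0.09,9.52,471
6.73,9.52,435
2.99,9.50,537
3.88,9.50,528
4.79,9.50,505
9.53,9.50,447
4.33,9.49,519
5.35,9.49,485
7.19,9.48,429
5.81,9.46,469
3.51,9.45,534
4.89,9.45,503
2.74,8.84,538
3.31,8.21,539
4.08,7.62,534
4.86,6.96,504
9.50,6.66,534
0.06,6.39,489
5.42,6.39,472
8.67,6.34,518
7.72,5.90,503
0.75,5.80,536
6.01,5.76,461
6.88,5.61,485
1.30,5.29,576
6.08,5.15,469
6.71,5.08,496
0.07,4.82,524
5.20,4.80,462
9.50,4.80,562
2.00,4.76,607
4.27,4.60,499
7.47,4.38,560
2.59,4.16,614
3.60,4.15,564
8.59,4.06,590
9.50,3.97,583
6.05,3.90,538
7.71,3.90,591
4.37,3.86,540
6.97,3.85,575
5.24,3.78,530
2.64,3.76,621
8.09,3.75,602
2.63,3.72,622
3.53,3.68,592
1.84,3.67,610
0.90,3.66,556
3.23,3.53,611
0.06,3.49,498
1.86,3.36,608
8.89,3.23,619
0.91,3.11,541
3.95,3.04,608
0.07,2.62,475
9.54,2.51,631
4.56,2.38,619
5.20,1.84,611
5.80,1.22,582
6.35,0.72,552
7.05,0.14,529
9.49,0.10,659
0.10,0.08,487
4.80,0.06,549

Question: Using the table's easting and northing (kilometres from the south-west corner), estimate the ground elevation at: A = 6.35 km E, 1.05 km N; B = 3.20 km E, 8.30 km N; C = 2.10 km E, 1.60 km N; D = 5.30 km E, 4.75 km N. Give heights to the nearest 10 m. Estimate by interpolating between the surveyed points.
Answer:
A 570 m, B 540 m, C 580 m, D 460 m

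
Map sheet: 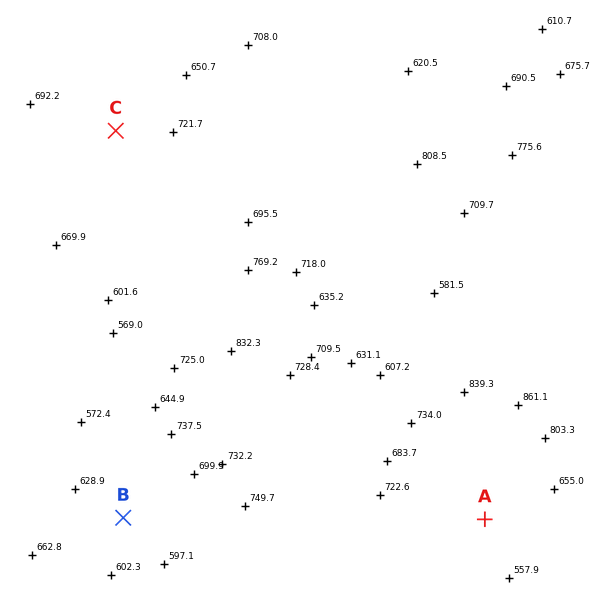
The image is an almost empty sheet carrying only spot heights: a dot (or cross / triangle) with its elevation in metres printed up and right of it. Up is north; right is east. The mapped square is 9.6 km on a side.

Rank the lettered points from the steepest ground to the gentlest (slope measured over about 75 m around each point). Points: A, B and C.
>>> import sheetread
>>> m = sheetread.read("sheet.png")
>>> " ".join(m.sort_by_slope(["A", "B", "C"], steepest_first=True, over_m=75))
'A B C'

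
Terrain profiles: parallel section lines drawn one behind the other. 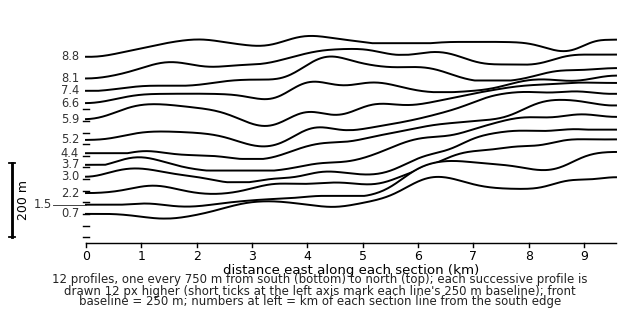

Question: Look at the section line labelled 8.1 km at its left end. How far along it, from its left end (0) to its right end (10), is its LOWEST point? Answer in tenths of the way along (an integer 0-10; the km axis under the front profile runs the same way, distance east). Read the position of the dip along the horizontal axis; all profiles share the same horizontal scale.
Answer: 0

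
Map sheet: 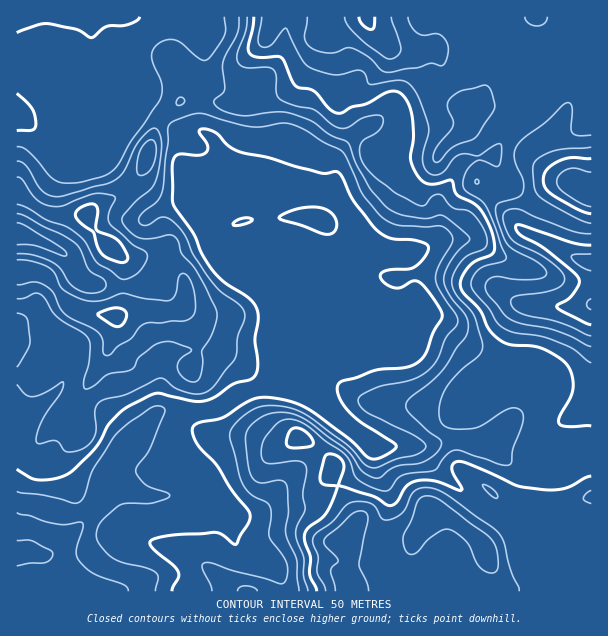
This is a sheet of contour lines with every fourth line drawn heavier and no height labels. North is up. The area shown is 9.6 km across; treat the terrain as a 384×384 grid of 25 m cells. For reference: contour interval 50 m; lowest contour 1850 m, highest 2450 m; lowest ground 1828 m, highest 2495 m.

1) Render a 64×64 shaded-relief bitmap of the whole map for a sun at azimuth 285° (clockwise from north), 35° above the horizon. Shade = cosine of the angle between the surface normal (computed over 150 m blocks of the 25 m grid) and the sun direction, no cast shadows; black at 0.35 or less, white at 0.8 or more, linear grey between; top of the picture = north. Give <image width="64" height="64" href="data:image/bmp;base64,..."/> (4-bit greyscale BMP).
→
<image width="64" height="64" href="data:image/bmp;base64,Qk12CAAAAAAAAHYAAAAoAAAAQAAAAEAAAAABAAQAAAAAAAAIAAATCwAAEwsAABAAAAAAAAAAAAAAABEREQAiIiIAMzMzAERERABVVVUAZmZmAHd3dwCIiIgAmZmZAKqqqgC7u7sAzMzMAN3d3QDu7u4A////AIiIiIiId4m8y6maqql2aM7t3JdWZmd3d3d3dmZnd3d3iIiIiIh3eJu7qqmZiHd63/3Lh2Z3Znd3eIh1RGd3d3eYiZmZiId3iaqqmYd3iJvv/smHZnd2Z3d4mXMkd3d3d5iJqqmZiHeImZmHZniJm9//yYdmeIdVd4m6YRV3d3d3iImrupmYiImZmIdmeJmb3v65dVZ4mFRXibpQJnd3d3d3iIm8upmIiZmIh3eJqqvf/sp0NomZZEaJqUE2d3d3d2eId5zLmYiIiYiId5qrvO/u3KUkiaqFRYmGNGd2d3d3d3d2esyph3iJmYiImrvM7t3e2DNpvLdFd1RXiHZ3d3d3h3dmrLmIeImZiIiaq7zczN7rYknN2mVUNYiId3d3d3eHd2RquoiIiIiIiZqau8yqzduEOM/rZDNYmHd3eIiHd3d3Y0ipiIiIiIiZqpibzKmrqXVZ3+pkNYqXZ4iImZl3ZmdjNpmZiIiIiJq7l3m8yYiGZoveyWVpqoZmeImru4h2VVMlipmIiIiImsyWZ5zbhkNGrMypiKuoZVZ4iJq7iIdUMiN6qYiIiIibzbdVesymECe9uqq8ynZWeIh3eJqIiHUxElmqmYiIiJvNyXVXq7YABr26rN3IZneJmHZ3iJh3h0EANpq6mYiIm83LmGZ4hAAXq7u83bd3iZmZhmd3qoeJggAUebupiImrzMu6l1QgAliZmavMqHeJmaqHZmeqmImVAANXm7mYmavMy7y3MAFGiJiImpmHdniZqph2ZompiZUQEkZ6upmZrMzLvKUAFXiZmIiaqXZmZ4maqYd2iJqphCMhNFm6mIis3cu6YxJXmpmImZqqh2ZmeJqqmYd3iruENEIiNomHd4rMypdUV4mrqYmZqqqXZmZ3iaqqmId4q6Y0ZTIkZ3ZCRoqph3eIirupmZqqqph2ZneImauqmGaKuVRmUzR4djETV4iIiHiaqqqpqru7qYdmd4iJqqqpdFnLdFZlNIqXQiJFVnd3eJmZqqmavMy6h3d3iIiaqruEV7ymVmZVipdUNFQ1d3d4iImZmZq83cuYh3d4iJqqu4VnrchVVmaJl2RFVDR3d3eIiIiIiazdy6mYd3iImaqph3ic2mRFZniIdVVUNXd3d3d3iIiIm93bqqh3d4iJmZmHeJzbdURVZ3dlVUM1d3d3d3d3iHib3cu7qYZmeIiZmYd4mruFM0ZndmREQzV3d3d3d3iId4rNzNy6hmZneIiZh4mImYYzVmZmVERCJHd3d3d3eIh3ebzN7sqXZmd4iImZqpiJhkRmZmVERUMkd3d3d3d4iId4m83u3Kh2Z4iId5vLmImYZnd4dURFUzV3d3d3d3eJh3eczMzMupiImapFi8pmirl3eImFM0VEV3d3d3d3d4iHeL3cvLu6mZqruzR5hUabyoeImYUhNFZ3d3d3d3d4iHeKzu3MupmZqrzLRWYyWJq5ZniJhAAld3d3d3d3d4mYd4vv/9y5iImrzLpmZBJ6mZhUV4lyAEd3d3d3d3d4iZiIi+//7bmIiavLqodUNqy5h0NGd1ECZ3d3d3d3d4iIiIia3/7supmZq7uqh2Z5vduFRFVmMBV3d3d3d3d3eIiIiJnO/szdypmqqpmIeIm823Mld3UQNnd3d3d3eHd3iId3iKzdvP/aiZmHeIiIiau5UiWJlRFXd2d3d3eIdmeIh2Znesus//uYd2Z4mZiJmXQyJYqVJHiIdmd3eIhlZ4mYZVVYqpz/+4ZmZ4iZmYmpQRIkeXRGeImId4iIh2Zomql2VEeYnP/pZneIh4iIm8piIhJGVGd3iIiIiIiIdnmruYd1WIec7sl3iJmIZlabzJZUIiIkZ3d3iIiIiIh3mru5iHVZqJq6qqqZmZlUNYq8uZhTIANnd3d3d3d3iHisy6mIhljMl2ebzcupmDIleJq7y5YgAmd3d3d3d3d3eK3bmIiYRa7HVpve3LqHMjVneJve2TACd3d3d3d4h3d4vduHebpRbdhXq83dyodDRmZnic79UAFnd3d3d4iHd3jO24d5zIEYuXm8u8y6h1Vnd2Z4rv+AAWd3d3d3d3d3eM7amIrepBR3ecy6q7qYZnmHVXeM/7ABZmd4iHd3d3iIrcqZmt7IRFRYvbmImZl4iqdVd4rf1AJWZ4iId3d3iZh5qpmbzcuWVEWcy5dniYiaqFVneK7XEkZ3iIdmZniaqFV5mavMu6hlRGi8uWV4iJqoVWd3m9pTNGd3dlVWeImoU1eJrMuqqXZVVnm7hWeImallZ3eKzKdEaIh2ZVZ3eahUNGisy6qZdmZmZ5uXZ4iJmGVnd4msynZ4mYiIiHd5p2ZDNpvLqZmHZ3Zmeah3iJmXZWd3eJvLh4mZiJqql3mXeGQkirqZiIh3d2Z4mXeIiIdmd3d4m8p2eaqHibuoiId4h0RomYiIiHd3d3iZiJmHd2Z4h2iaunZpupdorLmId2eZhEZ4h3eId3d3eJmYmYd3d4mXeJqpdnrMqGWLuoh2ZoqmRVZ3Z4h3d3d3iZmZh3d3iZiImphme97bhVi7mHZmipdVVmZWeId3d3eIiJiHd3eJmImqmGZ63v/HRquodmiZhkVndlZ3h3d3d4iImYh3d4mImaqYdnm+//pGrLh2iahkNWh2Vnd3d3d3d3eZiHd3iIiJmZh3ebz//GasuXial1M0aIZnd3eIh2Z3d5mYiIiIiIiZmIiJrO/9dpzKiauWMjRnh3d3d4mXVWd3"/>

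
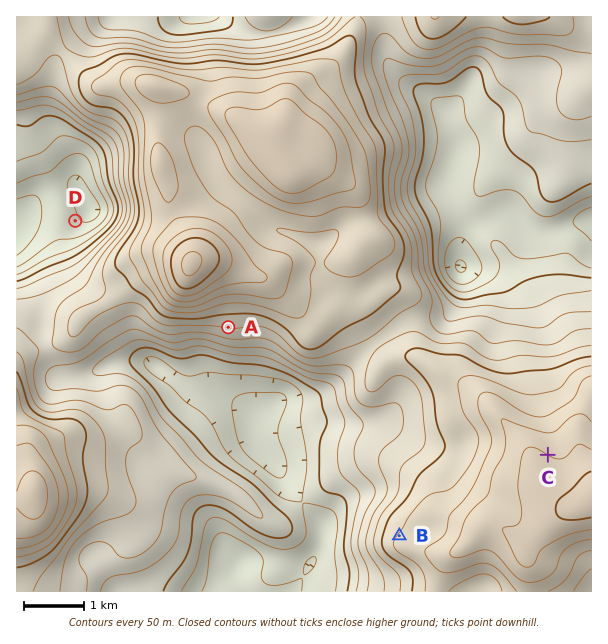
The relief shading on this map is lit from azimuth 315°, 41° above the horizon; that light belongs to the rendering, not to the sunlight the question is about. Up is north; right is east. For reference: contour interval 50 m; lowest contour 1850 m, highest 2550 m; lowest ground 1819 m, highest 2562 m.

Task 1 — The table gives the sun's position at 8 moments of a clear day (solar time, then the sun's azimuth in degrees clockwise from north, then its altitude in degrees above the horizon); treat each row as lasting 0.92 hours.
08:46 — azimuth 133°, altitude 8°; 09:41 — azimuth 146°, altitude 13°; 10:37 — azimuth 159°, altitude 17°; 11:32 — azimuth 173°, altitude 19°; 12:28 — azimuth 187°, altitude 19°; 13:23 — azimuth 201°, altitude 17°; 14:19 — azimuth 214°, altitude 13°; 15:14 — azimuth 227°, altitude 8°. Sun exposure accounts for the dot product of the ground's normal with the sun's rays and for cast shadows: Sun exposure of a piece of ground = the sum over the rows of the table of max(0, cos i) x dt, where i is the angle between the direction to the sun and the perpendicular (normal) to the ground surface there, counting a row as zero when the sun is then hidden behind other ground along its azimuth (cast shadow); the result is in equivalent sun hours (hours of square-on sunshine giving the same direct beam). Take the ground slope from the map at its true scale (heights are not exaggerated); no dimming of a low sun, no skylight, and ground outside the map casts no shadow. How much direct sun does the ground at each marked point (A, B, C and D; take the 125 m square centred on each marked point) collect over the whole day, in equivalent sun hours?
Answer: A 3.1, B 1.3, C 1.2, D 0.8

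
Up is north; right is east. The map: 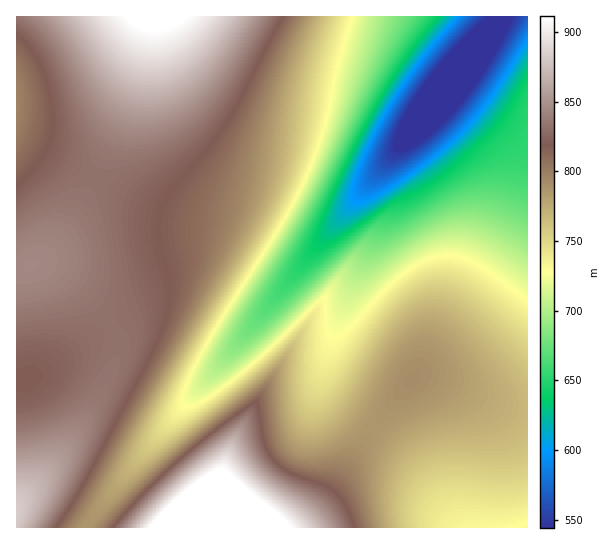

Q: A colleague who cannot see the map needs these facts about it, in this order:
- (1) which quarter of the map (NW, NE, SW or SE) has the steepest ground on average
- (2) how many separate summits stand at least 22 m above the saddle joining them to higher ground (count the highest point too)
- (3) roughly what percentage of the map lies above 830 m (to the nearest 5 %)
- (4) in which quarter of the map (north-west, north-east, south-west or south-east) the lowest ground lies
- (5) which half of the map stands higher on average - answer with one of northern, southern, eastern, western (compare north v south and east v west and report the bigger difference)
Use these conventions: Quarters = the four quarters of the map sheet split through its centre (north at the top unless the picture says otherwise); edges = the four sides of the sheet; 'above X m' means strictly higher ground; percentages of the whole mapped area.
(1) The north-east quarter is the steepest part of the map.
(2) There are 3 summits with 22 m or more of prominence.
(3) Ground above 830 m makes up about 25 % of the sheet.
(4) The lowest point lies in the north-east quarter of the map.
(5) The western half stands higher on average than the eastern half.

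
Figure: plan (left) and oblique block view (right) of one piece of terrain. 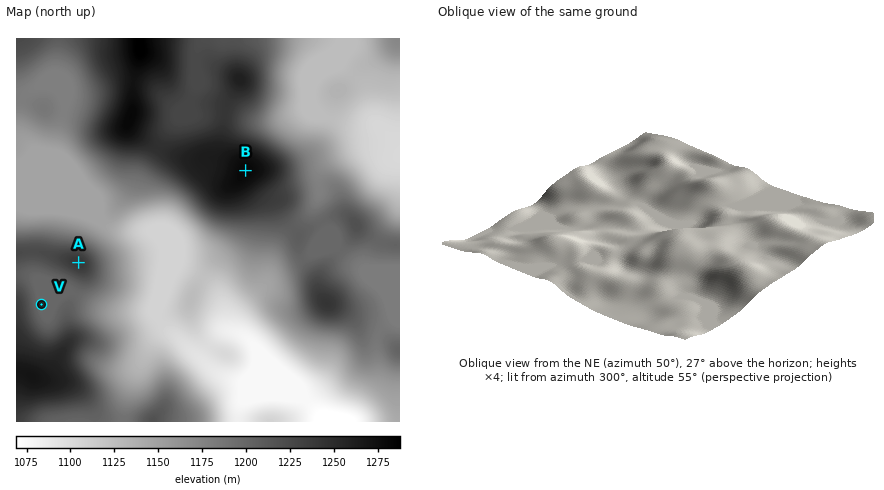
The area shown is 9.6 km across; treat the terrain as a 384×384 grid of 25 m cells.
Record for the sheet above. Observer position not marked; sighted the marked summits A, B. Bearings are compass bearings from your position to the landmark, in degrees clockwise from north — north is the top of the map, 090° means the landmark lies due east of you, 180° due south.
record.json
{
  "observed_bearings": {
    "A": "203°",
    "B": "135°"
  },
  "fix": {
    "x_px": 156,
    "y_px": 81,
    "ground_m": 1254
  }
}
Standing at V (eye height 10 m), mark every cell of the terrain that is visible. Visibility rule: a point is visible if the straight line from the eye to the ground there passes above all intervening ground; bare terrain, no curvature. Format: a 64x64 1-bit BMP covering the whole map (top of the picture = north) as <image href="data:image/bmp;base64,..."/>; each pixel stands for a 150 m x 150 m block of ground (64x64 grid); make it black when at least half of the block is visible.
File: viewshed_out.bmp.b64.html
<image width="64" height="64" href="data:image/bmp;base64,Qk0+AgAAAAAAAD4AAAAoAAAAQAAAAEAAAAABAAEAAAAAAAACAAATCwAAEwsAAAIAAAAAAAAA////AAAAAAAAAAAAAAAAAAAAAAAAAAAAAAAAAAAAAAAAAAAAAAAAAAAAAAAAAAAAAAAAAAAAAAAAAAAAAAAAAAAAAAAAAAAAAAAAAAAAAAAAAAAAAAAAAxAAAAAAAABHHgAAAAAAAMc/AAAAAAABxz+AAAAAAAPDf8AAAAAAP4B/wAAAAAD/gH/AAAAAA/AAf4AAAAAH8AD/gAAAAAfwAP+AAAAAD/AAf4AAAAAP4AB/8AAAAA/gAH/wAAAAD8AAf/AAAAAPwAD/8AAAAB/AAP/gAAAD/8AA/8AAAAf/4AD8AAAAD/8AAAAAAAAP/gAAAAAAAA/+AZ4AAAAAD/4BgAAAAAAP/gGAAAAAAA/8AYAAAAAAH/ADAAAAAAA/8AcAAAAAAH/gAgAAAAAAeAAAAAAAAAB4AAAAAAAAADgAAAAAAAAAGAAAAAAAAAAIAAAAAAAAAAAAAAAAAAAAAAAAAAAAAAAAAAAAAAAAAAAAAAAAAAAAAAAAAAAAAAAAAAAAAAAAAAAAAAAAAAAAAAAAAAAAAAAAAAAAAAAAAAAAAAAAAAAAAAAAAAAAAAAAAAAAAAAAAAAAAAAAAAAAAAAAAAAAAAAAAAAAAAAAAAAAAAAAAAAAAAAAAAAAAAAAAAAAAAAAAAAAAAAAAAAAAAAAAAAAAAAAAAAAAAAAAAAAAAAAAAAAAAAAAA=="/>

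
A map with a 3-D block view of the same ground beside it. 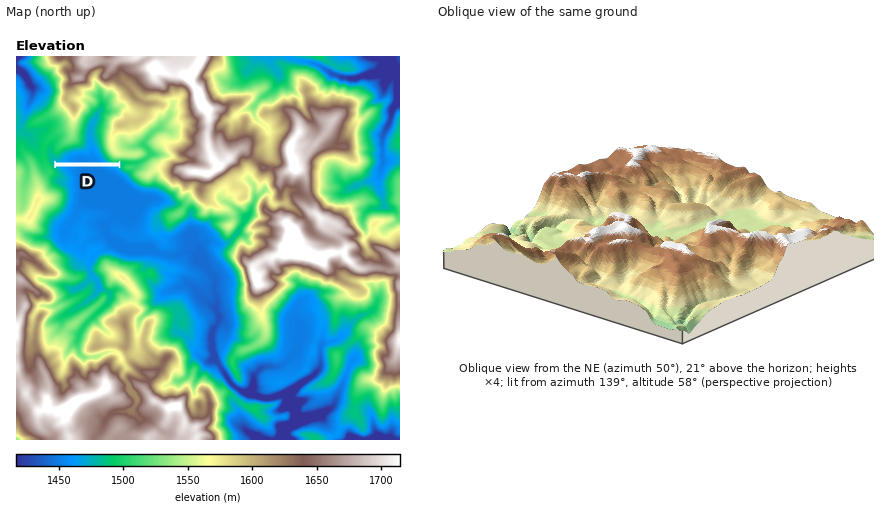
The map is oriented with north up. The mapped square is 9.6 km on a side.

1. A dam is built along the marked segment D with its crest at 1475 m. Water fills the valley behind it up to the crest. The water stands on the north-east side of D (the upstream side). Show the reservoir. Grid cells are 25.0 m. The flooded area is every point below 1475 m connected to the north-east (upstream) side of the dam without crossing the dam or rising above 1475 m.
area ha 55.7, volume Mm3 6.56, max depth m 25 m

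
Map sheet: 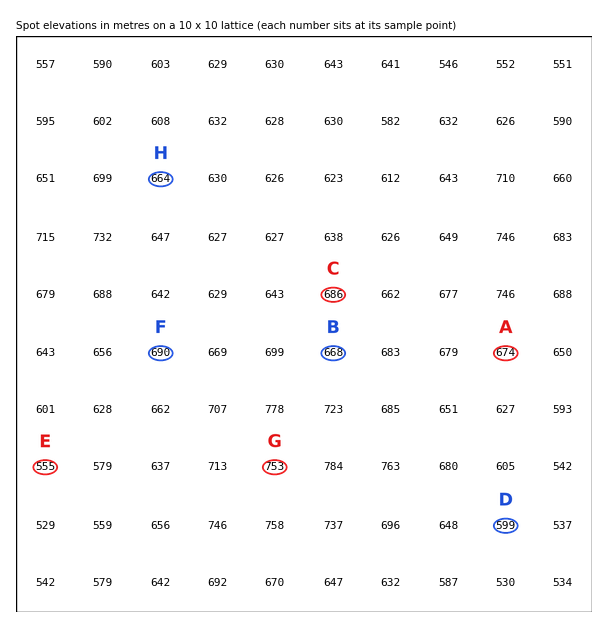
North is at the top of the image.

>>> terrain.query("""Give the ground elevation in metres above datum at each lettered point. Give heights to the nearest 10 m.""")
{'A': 670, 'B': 670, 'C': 690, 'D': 600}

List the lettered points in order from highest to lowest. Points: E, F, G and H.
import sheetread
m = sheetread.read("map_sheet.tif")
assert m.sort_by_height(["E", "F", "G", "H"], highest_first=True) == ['G', 'F', 'H', 'E']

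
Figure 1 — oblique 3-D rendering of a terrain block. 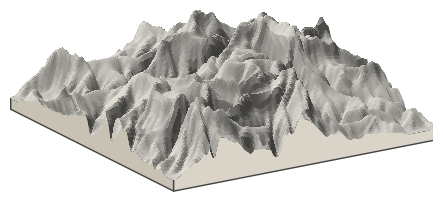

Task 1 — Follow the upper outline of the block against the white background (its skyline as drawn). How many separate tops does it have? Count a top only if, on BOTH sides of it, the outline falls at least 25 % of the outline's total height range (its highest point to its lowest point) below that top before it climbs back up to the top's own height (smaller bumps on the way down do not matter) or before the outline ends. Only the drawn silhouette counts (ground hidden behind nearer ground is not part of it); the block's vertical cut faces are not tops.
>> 1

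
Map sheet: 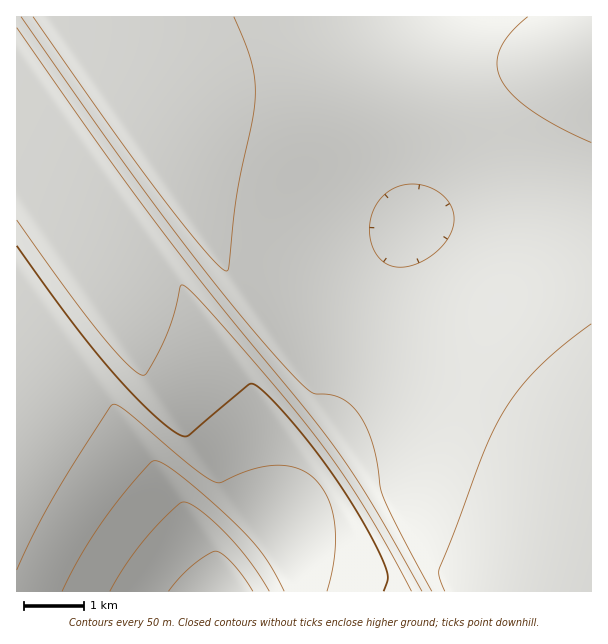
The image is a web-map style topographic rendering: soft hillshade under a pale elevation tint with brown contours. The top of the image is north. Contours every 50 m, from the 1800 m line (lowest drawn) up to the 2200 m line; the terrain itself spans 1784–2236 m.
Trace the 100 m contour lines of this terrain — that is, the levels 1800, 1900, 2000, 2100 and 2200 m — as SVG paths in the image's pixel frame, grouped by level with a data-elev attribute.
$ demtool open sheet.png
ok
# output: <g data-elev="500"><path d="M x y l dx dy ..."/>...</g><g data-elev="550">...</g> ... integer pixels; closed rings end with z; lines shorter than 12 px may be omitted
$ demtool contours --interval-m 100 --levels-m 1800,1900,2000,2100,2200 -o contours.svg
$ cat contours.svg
<g data-elev="1800"><path d="M169 591l11-13 12-12 15-11 9-4 8 4 9 9 20 27"/></g><g data-elev="1900"><path d="M62 591l19-36 23-35 31-40 15-17 5-2 10 4 20 14 56 51 24 27 19 34"/></g><g data-elev="2000"><path d="M17 246l50 69 40 51 40 43 30 25 8 2 4-1 60-51 6 1 11 8 22 24 27 33 23 32 21 33 16 30 11 24 2 10-4 12"/></g><g data-elev="2100"><path d="M17 28l85 121 63 85 58 75 85 104 29 37 36 56 49 85"/></g><g data-elev="2200"><path d="M591 324l-31 24-26 24-19 23-16 25-16 33-44 116 0 9 6 13"/><path d="M33 17l77 109 54 74 45 55 12 13 6 3 2-5 8-72 15-74 3-25 0-17-4-18-17-43"/><path d="M528 17l-18 16-10 17-3 15 4 15 11 15 19 15 27 17 33 16"/></g>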